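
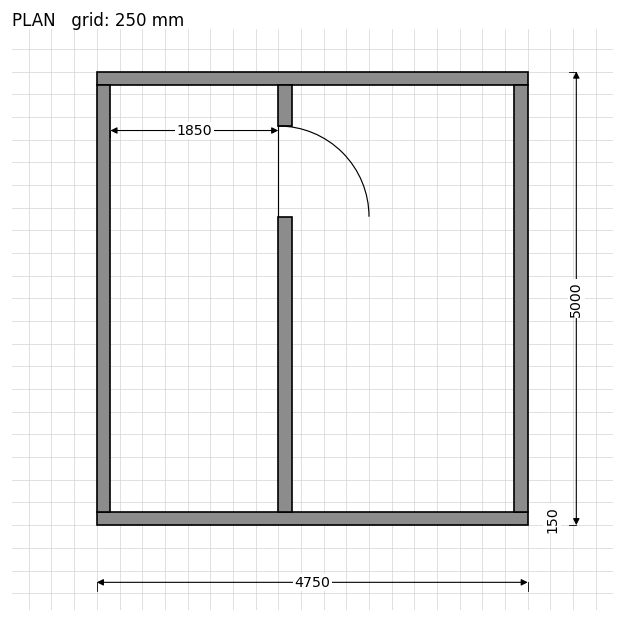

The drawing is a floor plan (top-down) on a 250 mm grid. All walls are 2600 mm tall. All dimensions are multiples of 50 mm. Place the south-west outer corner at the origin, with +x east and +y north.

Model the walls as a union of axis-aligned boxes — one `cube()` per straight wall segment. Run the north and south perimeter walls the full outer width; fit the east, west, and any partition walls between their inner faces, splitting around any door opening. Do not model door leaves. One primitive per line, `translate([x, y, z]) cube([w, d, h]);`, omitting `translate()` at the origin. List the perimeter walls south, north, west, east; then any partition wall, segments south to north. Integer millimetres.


cube([4750, 150, 2600]);
translate([0, 4850, 0]) cube([4750, 150, 2600]);
translate([0, 150, 0]) cube([150, 4700, 2600]);
translate([4600, 150, 0]) cube([150, 4700, 2600]);
translate([2000, 150, 0]) cube([150, 3250, 2600]);
translate([2000, 4400, 0]) cube([150, 450, 2600]);


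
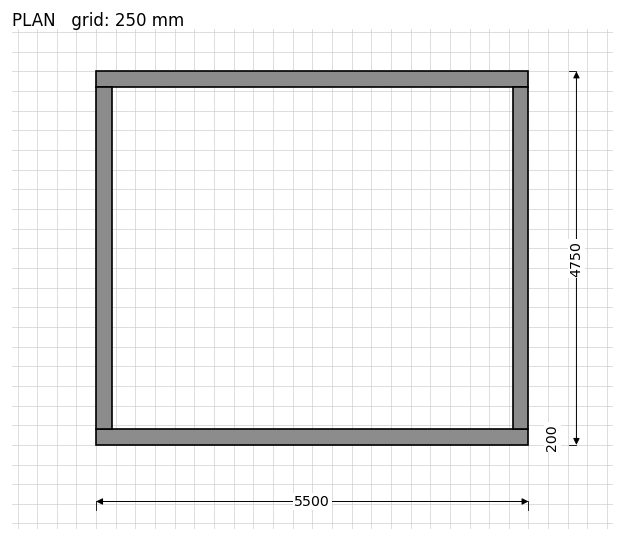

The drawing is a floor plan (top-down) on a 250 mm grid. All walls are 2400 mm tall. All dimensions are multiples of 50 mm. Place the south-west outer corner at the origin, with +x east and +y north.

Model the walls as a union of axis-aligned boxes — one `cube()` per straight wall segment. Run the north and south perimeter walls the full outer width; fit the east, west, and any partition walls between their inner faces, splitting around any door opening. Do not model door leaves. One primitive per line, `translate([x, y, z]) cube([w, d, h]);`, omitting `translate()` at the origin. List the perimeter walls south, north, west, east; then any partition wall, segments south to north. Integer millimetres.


cube([5500, 200, 2400]);
translate([0, 4550, 0]) cube([5500, 200, 2400]);
translate([0, 200, 0]) cube([200, 4350, 2400]);
translate([5300, 200, 0]) cube([200, 4350, 2400]);


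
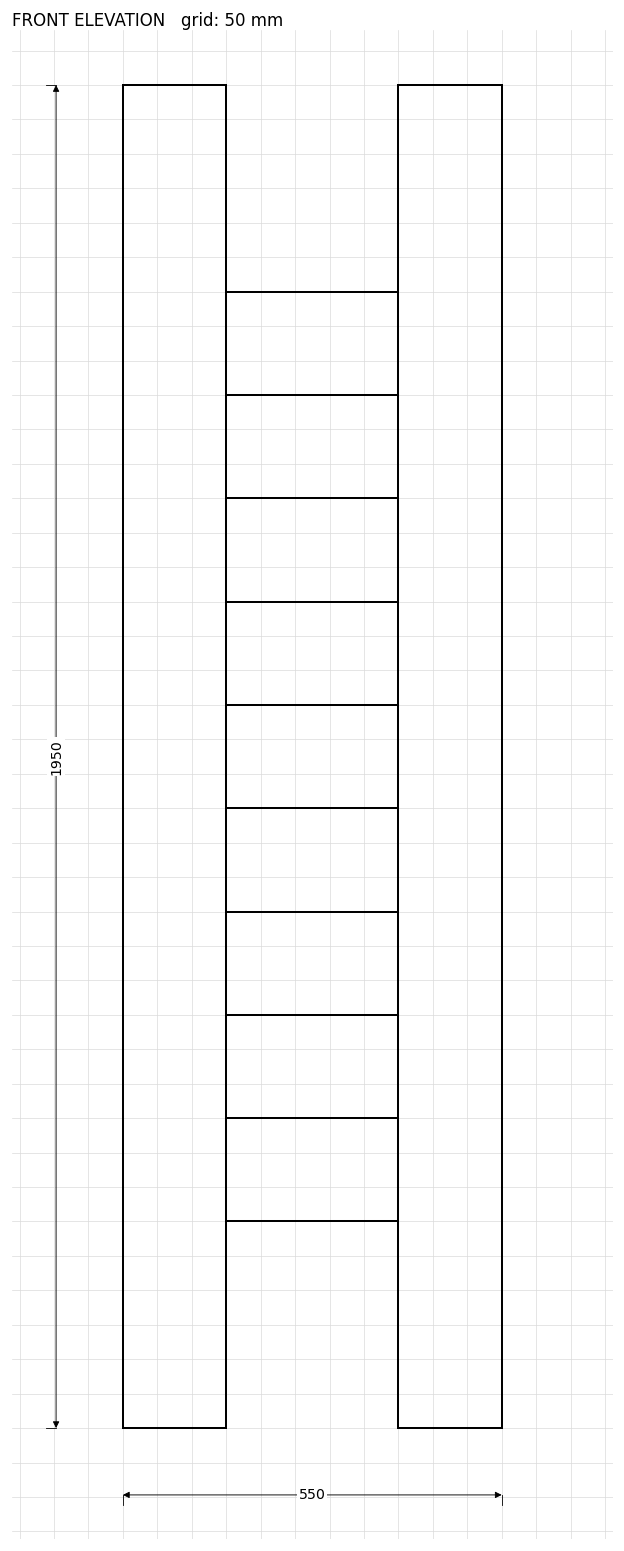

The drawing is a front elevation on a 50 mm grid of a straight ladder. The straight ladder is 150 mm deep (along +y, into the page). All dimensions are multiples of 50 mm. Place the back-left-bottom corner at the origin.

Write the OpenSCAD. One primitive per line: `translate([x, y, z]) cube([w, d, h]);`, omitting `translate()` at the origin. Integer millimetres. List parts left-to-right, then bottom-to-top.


cube([150, 150, 1950]);
translate([150, 0, 300]) cube([250, 150, 150]);
translate([150, 0, 600]) cube([250, 150, 150]);
translate([150, 0, 900]) cube([250, 150, 150]);
translate([150, 0, 1200]) cube([250, 150, 150]);
translate([150, 0, 1500]) cube([250, 150, 150]);
translate([400, 0, 0]) cube([150, 150, 1950]);


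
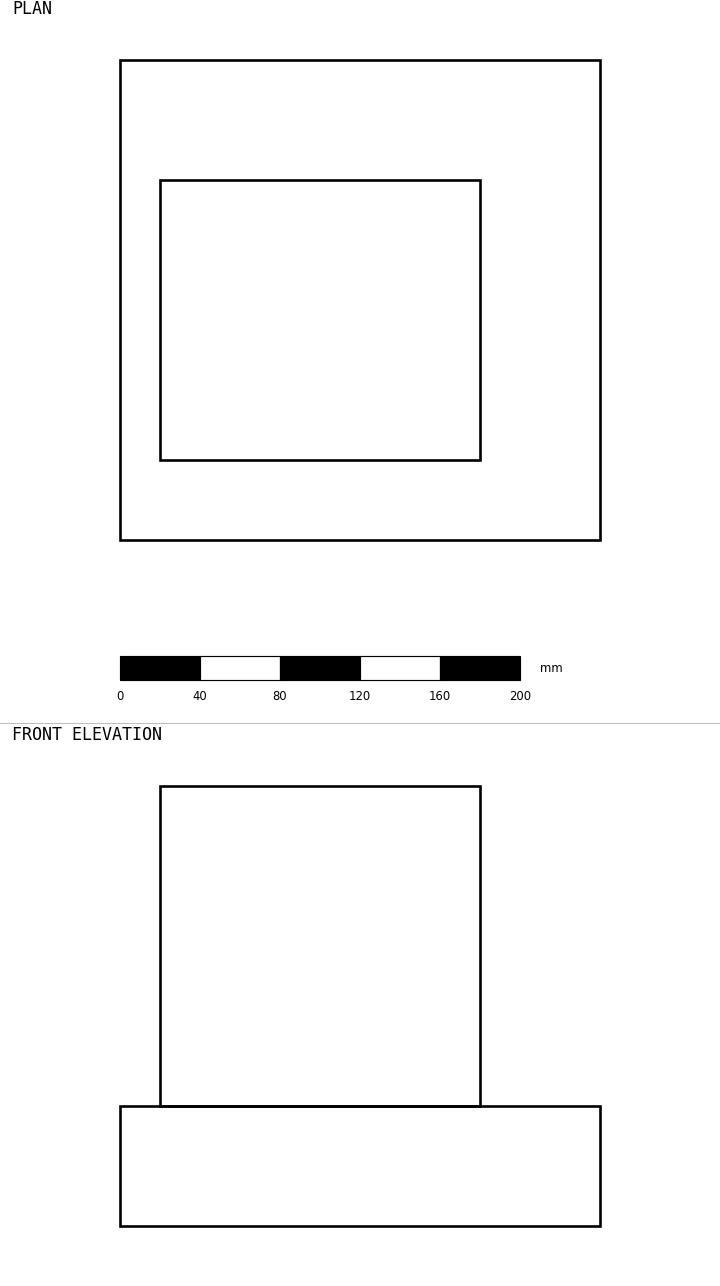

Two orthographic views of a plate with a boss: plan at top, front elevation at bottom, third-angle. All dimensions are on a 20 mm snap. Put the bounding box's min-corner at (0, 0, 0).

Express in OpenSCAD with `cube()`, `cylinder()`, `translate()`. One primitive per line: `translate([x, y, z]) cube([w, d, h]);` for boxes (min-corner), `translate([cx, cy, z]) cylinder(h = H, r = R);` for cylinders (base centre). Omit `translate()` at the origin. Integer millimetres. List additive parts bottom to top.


cube([240, 240, 60]);
translate([20, 40, 60]) cube([160, 140, 160]);


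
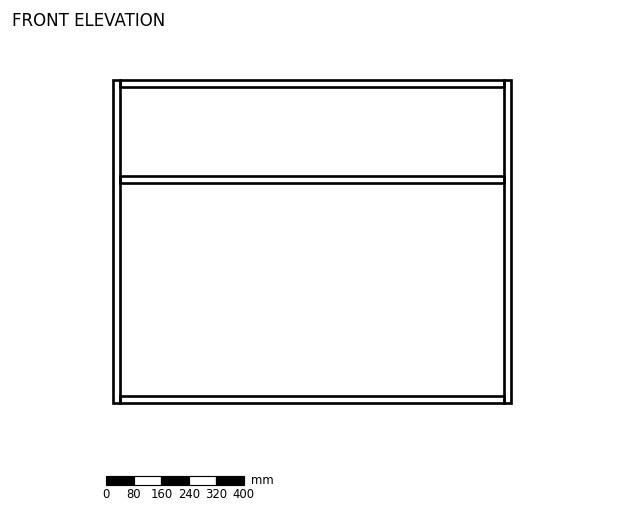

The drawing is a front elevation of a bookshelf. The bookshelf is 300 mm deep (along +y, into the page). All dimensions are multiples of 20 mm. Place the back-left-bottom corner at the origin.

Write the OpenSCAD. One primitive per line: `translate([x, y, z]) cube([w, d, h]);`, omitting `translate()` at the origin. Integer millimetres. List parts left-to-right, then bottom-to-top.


cube([20, 300, 940]);
translate([20, 0, 0]) cube([1120, 300, 20]);
translate([20, 0, 640]) cube([1120, 300, 20]);
translate([20, 0, 920]) cube([1120, 300, 20]);
translate([1140, 0, 0]) cube([20, 300, 940]);


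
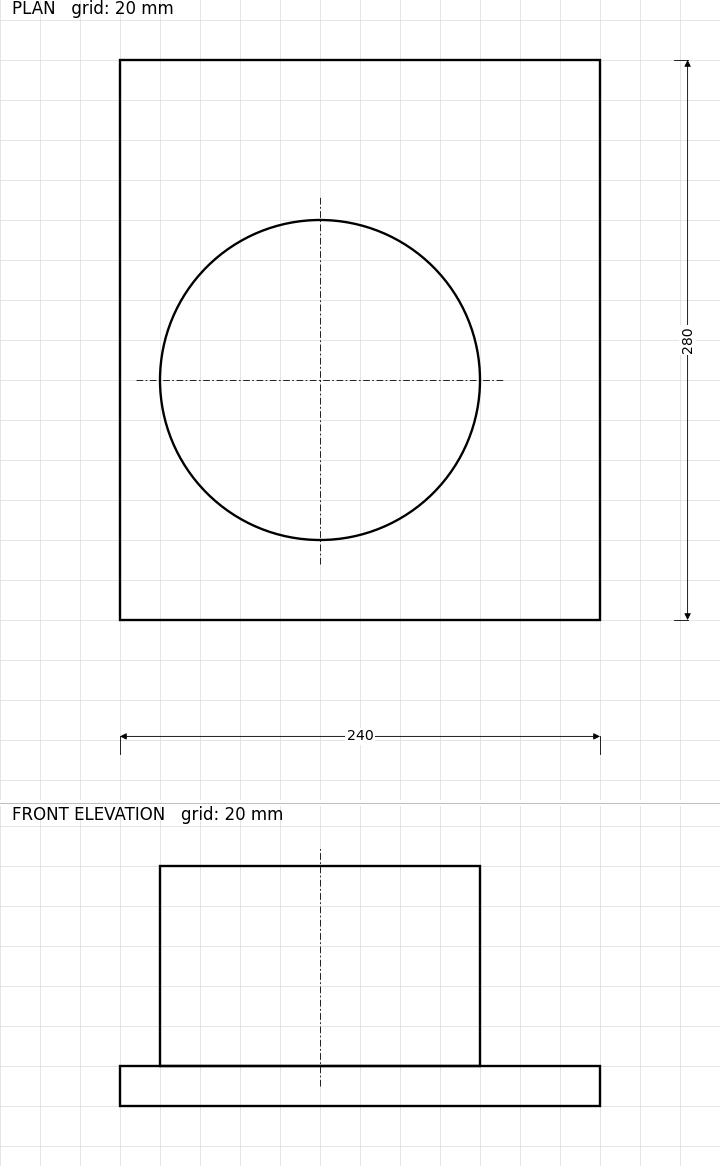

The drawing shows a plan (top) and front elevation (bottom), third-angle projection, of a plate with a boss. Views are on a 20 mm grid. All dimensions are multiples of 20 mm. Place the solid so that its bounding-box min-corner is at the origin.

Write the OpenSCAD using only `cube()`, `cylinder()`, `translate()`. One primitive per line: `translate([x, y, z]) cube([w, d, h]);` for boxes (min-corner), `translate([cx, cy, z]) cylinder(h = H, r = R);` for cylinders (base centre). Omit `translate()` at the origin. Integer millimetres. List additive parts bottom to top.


cube([240, 280, 20]);
translate([100, 120, 20]) cylinder(h = 100, r = 80);


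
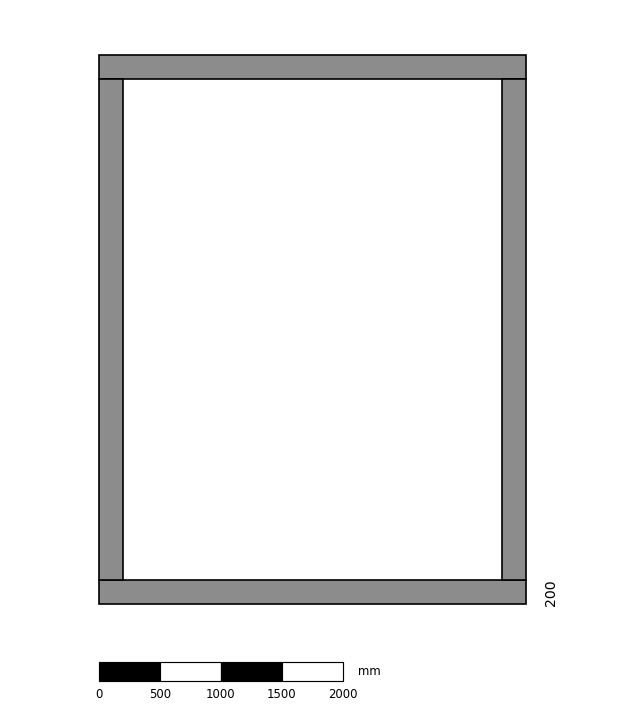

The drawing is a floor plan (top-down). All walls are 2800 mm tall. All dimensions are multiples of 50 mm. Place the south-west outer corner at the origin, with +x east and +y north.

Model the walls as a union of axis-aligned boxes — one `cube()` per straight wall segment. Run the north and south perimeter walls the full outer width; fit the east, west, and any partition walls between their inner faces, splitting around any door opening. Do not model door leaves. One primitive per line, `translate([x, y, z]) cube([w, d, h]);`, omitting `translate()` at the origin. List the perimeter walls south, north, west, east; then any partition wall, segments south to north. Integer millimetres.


cube([3500, 200, 2800]);
translate([0, 4300, 0]) cube([3500, 200, 2800]);
translate([0, 200, 0]) cube([200, 4100, 2800]);
translate([3300, 200, 0]) cube([200, 4100, 2800]);


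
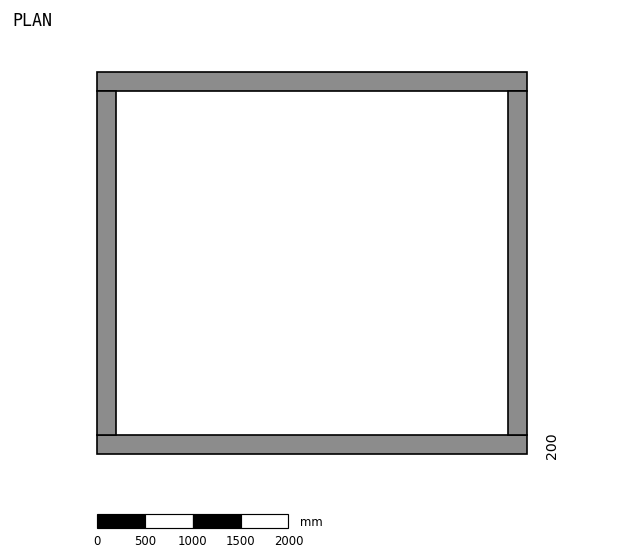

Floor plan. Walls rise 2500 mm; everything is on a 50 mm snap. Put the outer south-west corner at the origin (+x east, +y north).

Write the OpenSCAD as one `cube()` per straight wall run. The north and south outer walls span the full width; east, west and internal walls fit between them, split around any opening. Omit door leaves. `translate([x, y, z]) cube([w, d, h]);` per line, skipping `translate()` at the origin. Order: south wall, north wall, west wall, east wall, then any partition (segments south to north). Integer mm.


cube([4500, 200, 2500]);
translate([0, 3800, 0]) cube([4500, 200, 2500]);
translate([0, 200, 0]) cube([200, 3600, 2500]);
translate([4300, 200, 0]) cube([200, 3600, 2500]);


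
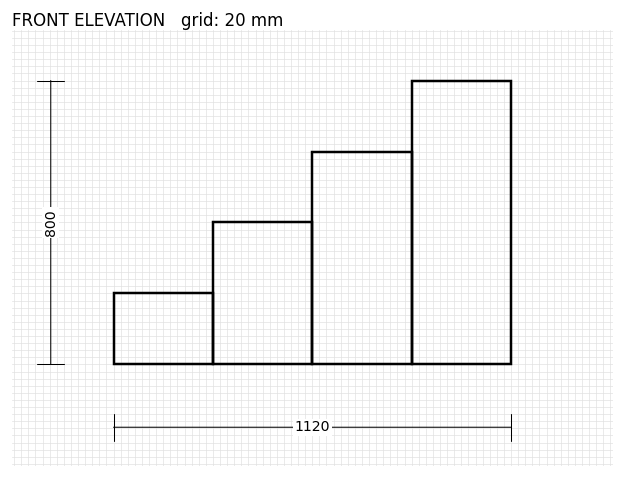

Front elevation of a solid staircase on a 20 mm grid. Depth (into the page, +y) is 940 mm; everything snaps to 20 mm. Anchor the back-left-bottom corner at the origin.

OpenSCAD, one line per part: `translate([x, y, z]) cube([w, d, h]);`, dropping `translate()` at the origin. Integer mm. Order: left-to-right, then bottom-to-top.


cube([280, 940, 200]);
translate([280, 0, 0]) cube([280, 940, 400]);
translate([560, 0, 0]) cube([280, 940, 600]);
translate([840, 0, 0]) cube([280, 940, 800]);


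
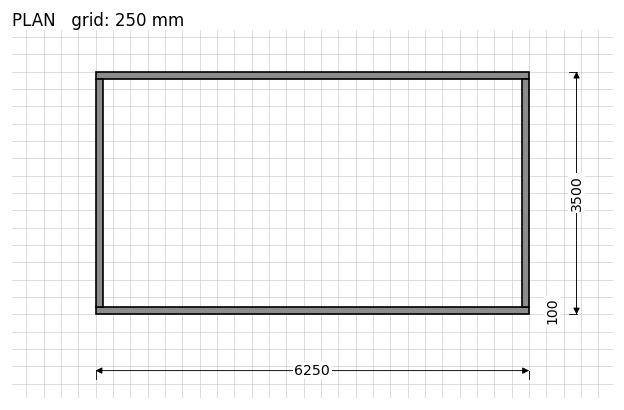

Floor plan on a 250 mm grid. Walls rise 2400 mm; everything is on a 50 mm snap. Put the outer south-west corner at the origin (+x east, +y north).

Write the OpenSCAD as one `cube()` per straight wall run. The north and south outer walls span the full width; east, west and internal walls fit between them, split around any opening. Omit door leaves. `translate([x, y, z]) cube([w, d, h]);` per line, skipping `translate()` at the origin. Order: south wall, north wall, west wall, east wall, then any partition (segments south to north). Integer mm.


cube([6250, 100, 2400]);
translate([0, 3400, 0]) cube([6250, 100, 2400]);
translate([0, 100, 0]) cube([100, 3300, 2400]);
translate([6150, 100, 0]) cube([100, 3300, 2400]);


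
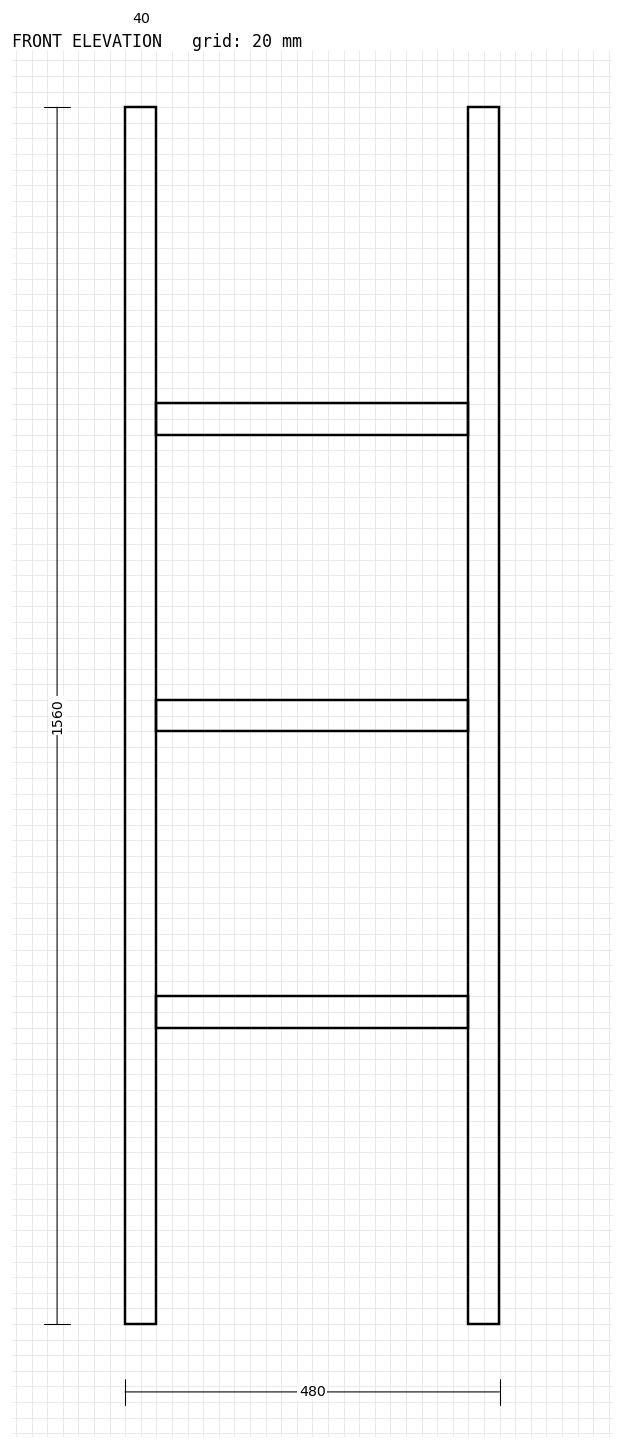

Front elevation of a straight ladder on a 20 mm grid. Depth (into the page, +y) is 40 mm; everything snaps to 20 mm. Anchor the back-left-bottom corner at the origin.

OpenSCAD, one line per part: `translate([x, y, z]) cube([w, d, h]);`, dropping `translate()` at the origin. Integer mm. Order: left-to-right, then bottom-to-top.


cube([40, 40, 1560]);
translate([40, 0, 380]) cube([400, 40, 40]);
translate([40, 0, 760]) cube([400, 40, 40]);
translate([40, 0, 1140]) cube([400, 40, 40]);
translate([440, 0, 0]) cube([40, 40, 1560]);


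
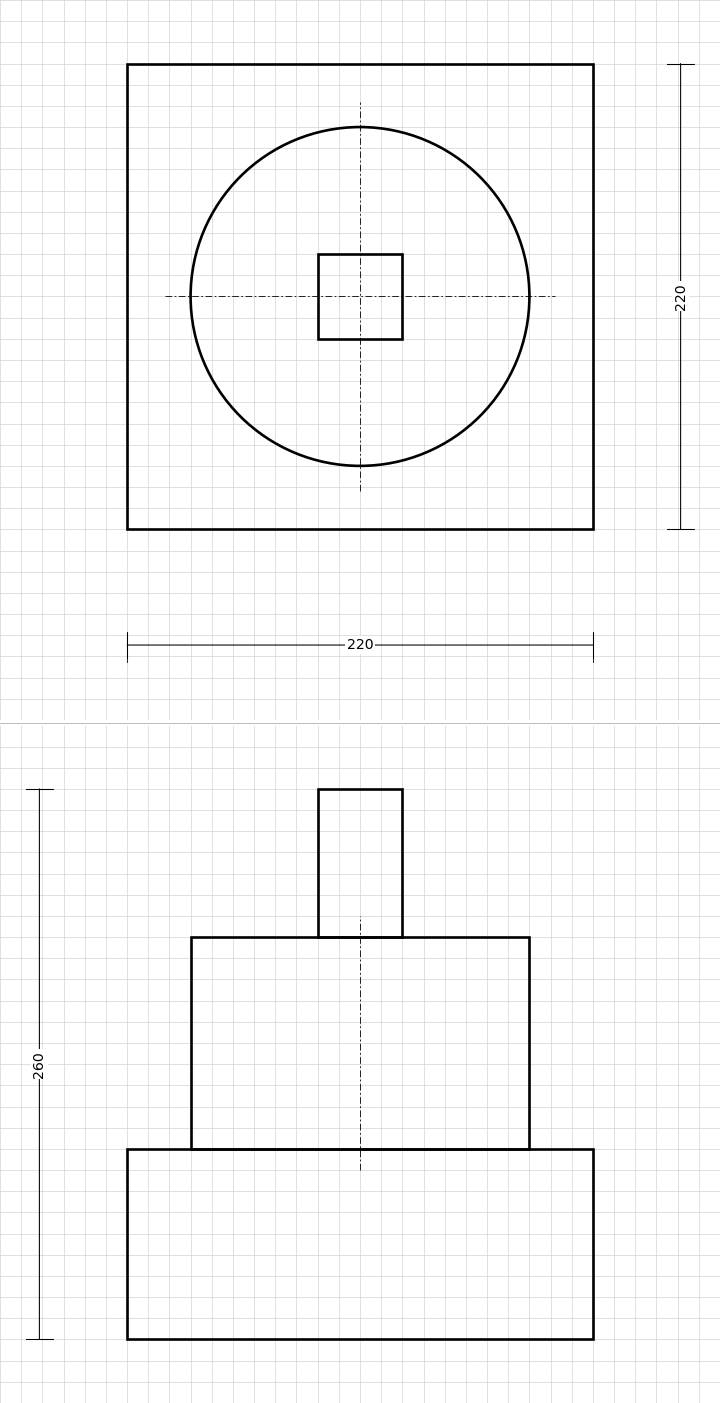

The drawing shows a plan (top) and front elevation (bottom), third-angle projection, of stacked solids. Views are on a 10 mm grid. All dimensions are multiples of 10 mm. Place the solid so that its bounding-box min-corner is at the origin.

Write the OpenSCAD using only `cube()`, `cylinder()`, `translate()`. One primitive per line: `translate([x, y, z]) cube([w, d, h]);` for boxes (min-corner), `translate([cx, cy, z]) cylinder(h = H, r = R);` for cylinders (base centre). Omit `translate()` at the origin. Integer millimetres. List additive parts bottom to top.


cube([220, 220, 90]);
translate([110, 110, 90]) cylinder(h = 100, r = 80);
translate([90, 90, 190]) cube([40, 40, 70]);


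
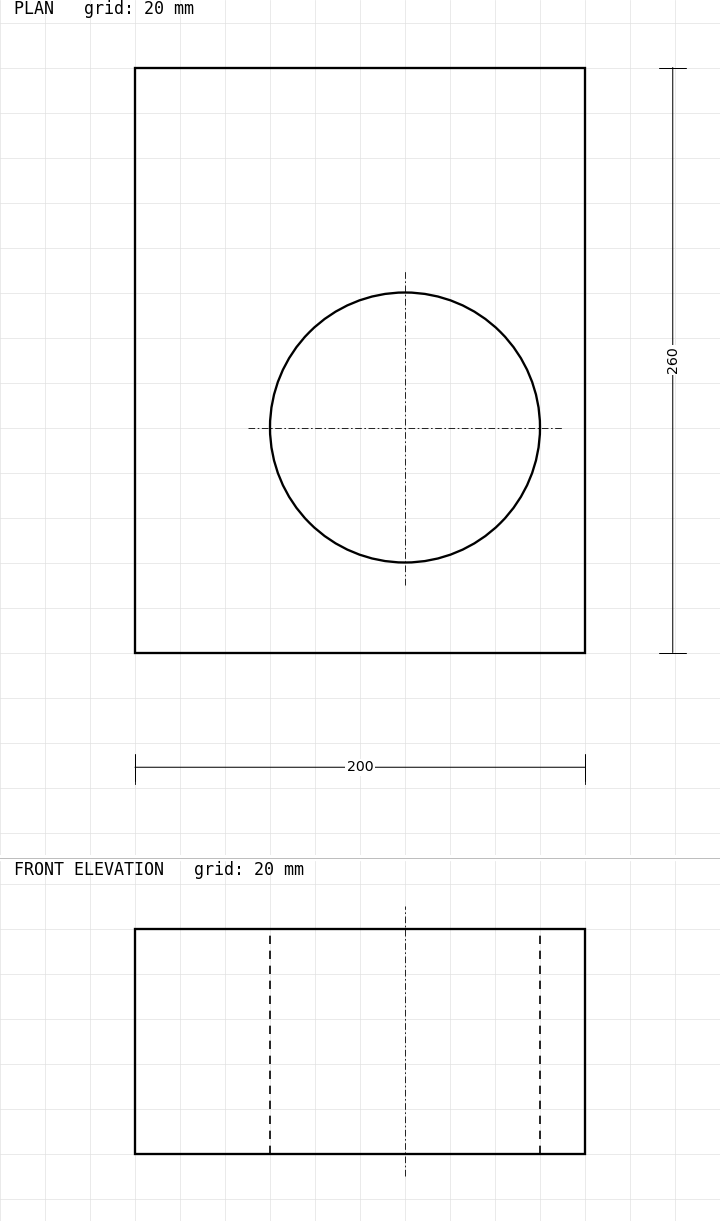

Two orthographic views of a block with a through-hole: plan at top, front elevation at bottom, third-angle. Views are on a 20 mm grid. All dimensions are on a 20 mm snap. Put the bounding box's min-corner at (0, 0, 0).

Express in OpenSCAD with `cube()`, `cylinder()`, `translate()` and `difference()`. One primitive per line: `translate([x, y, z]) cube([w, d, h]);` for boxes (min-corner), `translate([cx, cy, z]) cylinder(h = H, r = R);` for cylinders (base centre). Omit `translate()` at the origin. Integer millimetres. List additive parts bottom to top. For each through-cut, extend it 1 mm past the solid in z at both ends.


difference() {
  cube([200, 260, 100]);
  translate([120, 100, -1]) cylinder(h = 102, r = 60);
}


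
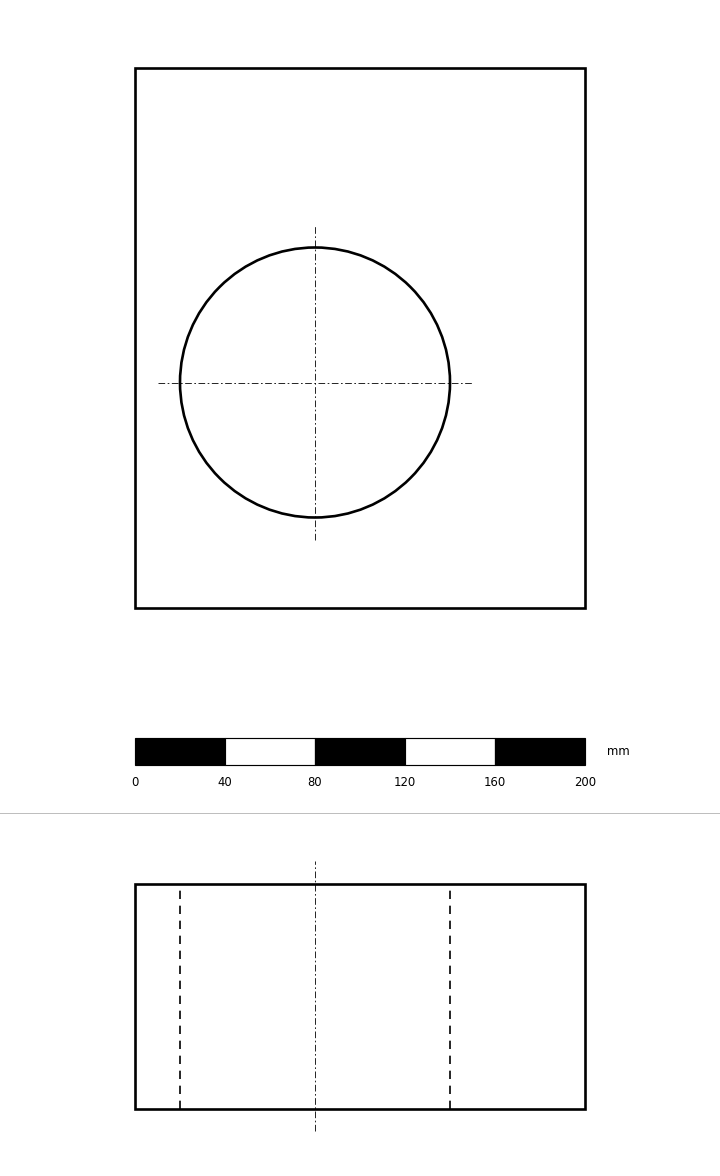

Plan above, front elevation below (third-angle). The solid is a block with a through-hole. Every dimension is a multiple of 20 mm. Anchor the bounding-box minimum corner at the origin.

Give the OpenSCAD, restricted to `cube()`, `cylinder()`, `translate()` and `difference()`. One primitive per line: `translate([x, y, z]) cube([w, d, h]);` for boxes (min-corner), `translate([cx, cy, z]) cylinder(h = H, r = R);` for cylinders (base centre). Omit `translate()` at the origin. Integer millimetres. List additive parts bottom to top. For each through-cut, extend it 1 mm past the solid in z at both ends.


difference() {
  cube([200, 240, 100]);
  translate([80, 100, -1]) cylinder(h = 102, r = 60);
}


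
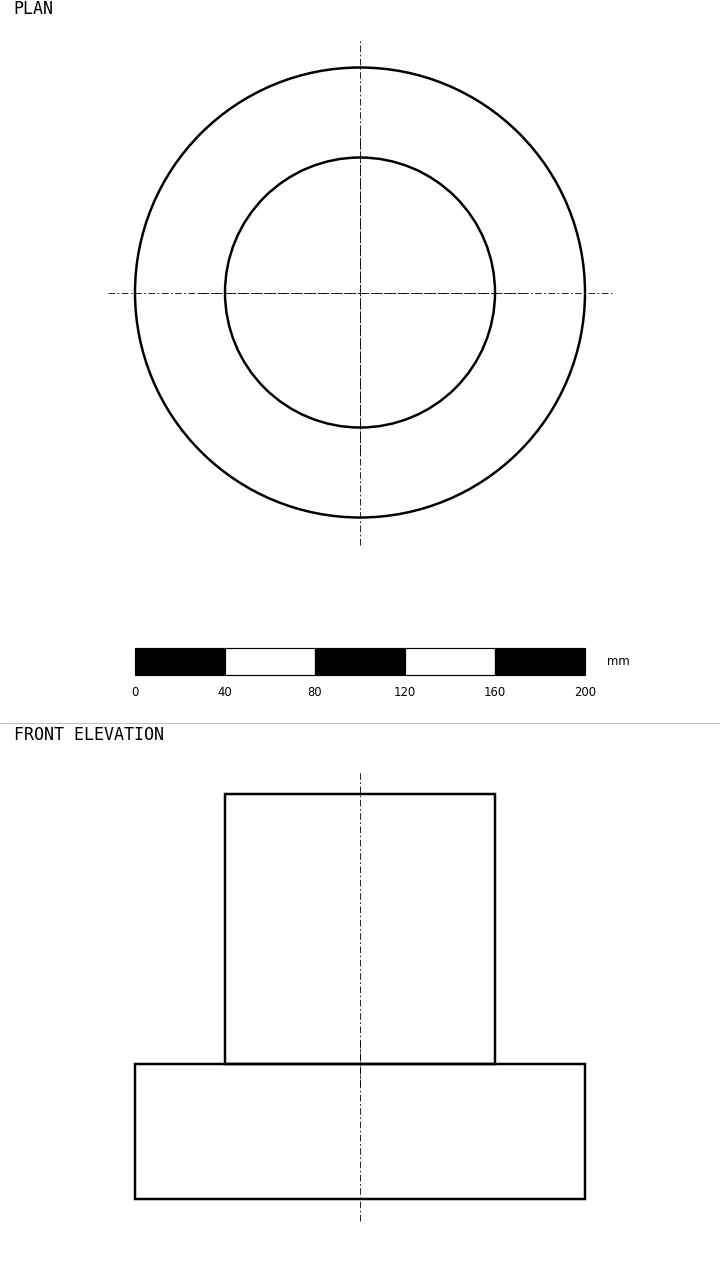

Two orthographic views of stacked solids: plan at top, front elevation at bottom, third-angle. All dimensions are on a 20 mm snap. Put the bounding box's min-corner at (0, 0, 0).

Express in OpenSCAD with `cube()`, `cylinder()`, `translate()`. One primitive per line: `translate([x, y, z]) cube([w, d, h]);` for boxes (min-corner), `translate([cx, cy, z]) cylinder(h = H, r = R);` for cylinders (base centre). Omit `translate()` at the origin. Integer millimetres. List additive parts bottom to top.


translate([100, 100, 0]) cylinder(h = 60, r = 100);
translate([100, 100, 60]) cylinder(h = 120, r = 60);


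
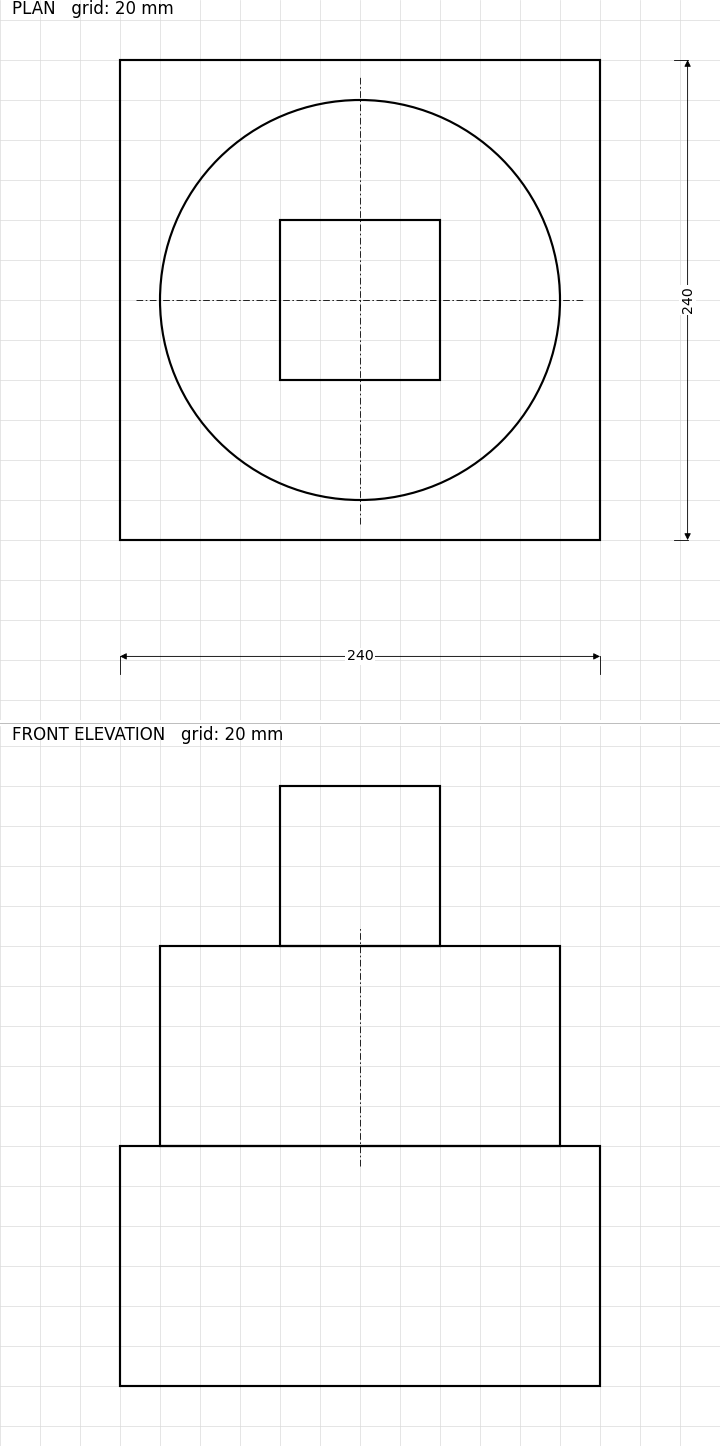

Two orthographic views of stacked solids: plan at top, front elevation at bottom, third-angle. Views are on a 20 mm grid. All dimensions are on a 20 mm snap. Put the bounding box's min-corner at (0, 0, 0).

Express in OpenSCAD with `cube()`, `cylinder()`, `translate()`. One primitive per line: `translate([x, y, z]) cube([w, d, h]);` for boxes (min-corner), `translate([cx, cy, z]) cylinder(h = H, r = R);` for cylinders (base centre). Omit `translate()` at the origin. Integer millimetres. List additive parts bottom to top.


cube([240, 240, 120]);
translate([120, 120, 120]) cylinder(h = 100, r = 100);
translate([80, 80, 220]) cube([80, 80, 80]);


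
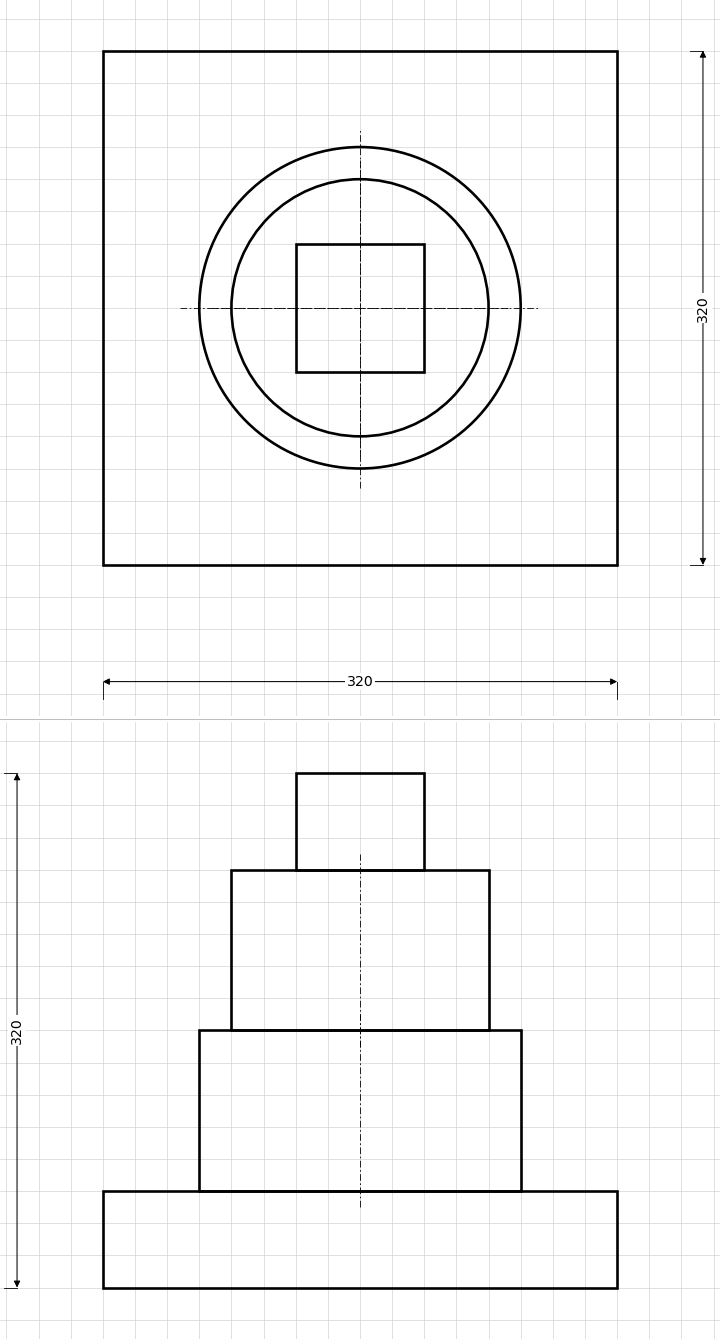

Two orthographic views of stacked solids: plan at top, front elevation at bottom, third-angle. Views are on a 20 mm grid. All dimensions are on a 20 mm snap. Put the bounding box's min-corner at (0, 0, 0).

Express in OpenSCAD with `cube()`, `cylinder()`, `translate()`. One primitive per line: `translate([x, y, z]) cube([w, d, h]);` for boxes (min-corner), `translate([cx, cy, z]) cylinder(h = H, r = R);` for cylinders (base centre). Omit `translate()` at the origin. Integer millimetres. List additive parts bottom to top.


cube([320, 320, 60]);
translate([160, 160, 60]) cylinder(h = 100, r = 100);
translate([160, 160, 160]) cylinder(h = 100, r = 80);
translate([120, 120, 260]) cube([80, 80, 60]);


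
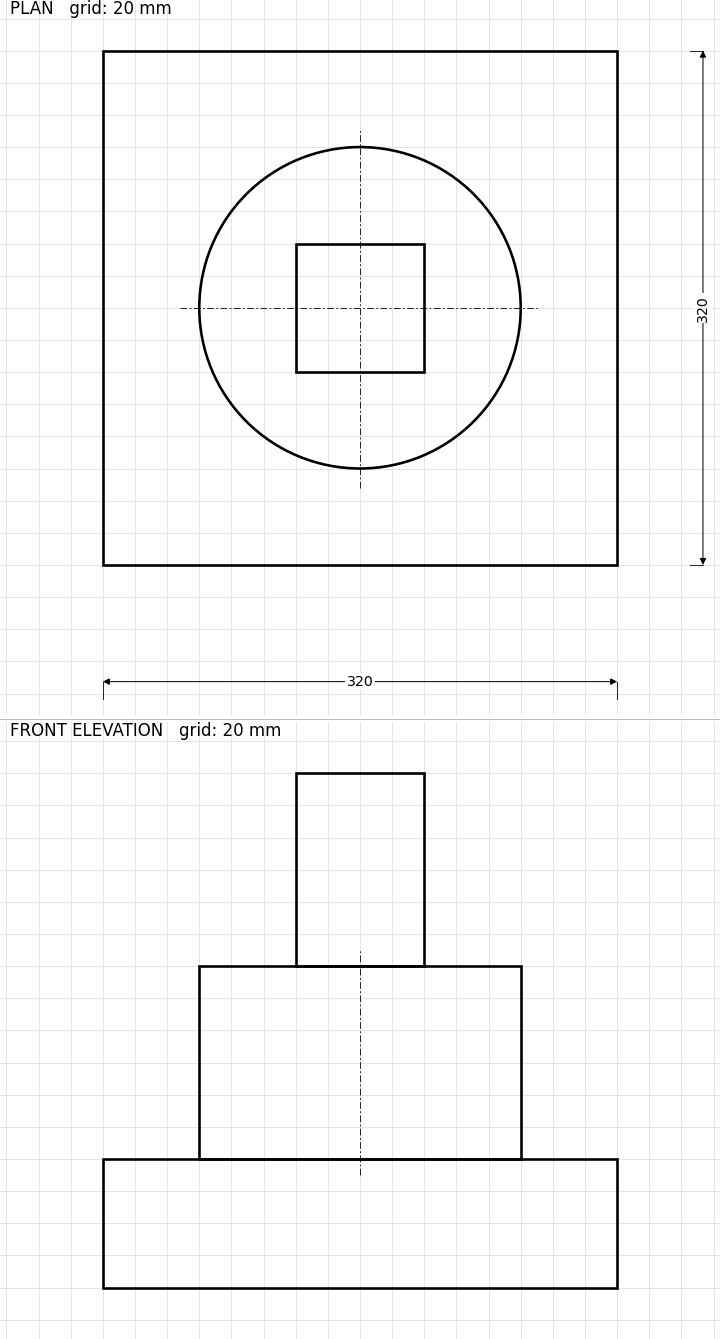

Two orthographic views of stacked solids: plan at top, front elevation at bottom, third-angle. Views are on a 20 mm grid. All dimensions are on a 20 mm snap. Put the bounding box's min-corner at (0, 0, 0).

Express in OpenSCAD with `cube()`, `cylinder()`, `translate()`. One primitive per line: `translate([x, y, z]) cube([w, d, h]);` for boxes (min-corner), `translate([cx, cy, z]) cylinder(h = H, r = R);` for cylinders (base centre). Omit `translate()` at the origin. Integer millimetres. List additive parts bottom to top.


cube([320, 320, 80]);
translate([160, 160, 80]) cylinder(h = 120, r = 100);
translate([120, 120, 200]) cube([80, 80, 120]);


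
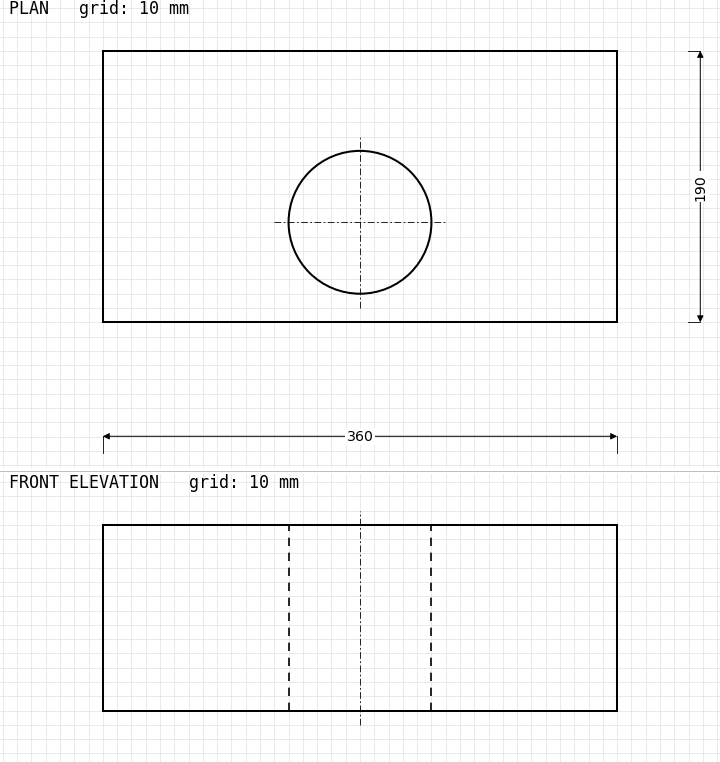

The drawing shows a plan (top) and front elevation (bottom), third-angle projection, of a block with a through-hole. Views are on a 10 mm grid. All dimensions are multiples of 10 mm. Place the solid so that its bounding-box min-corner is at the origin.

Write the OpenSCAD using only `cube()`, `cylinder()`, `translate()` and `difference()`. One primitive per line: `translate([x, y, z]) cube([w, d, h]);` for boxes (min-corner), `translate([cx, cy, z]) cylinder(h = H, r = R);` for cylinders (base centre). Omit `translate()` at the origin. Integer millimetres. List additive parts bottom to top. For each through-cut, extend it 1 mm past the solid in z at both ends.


difference() {
  cube([360, 190, 130]);
  translate([180, 70, -1]) cylinder(h = 132, r = 50);
}


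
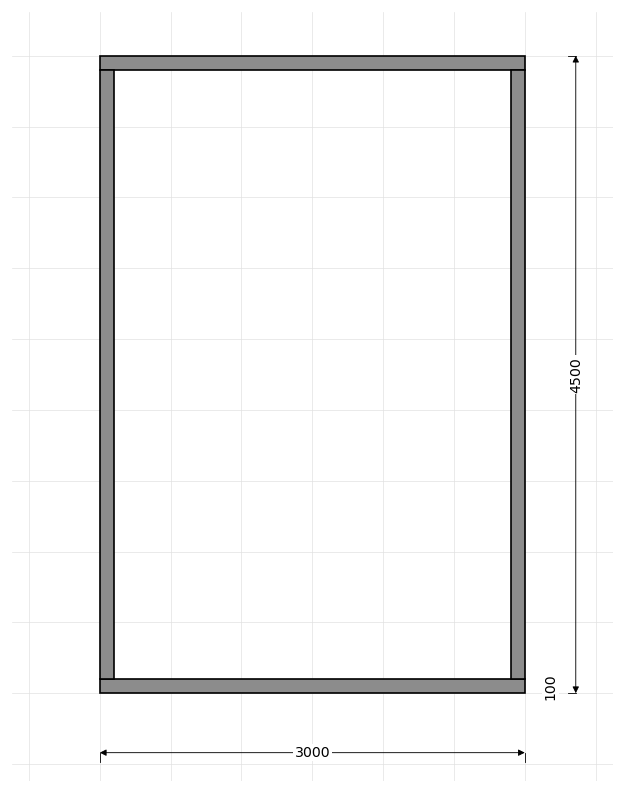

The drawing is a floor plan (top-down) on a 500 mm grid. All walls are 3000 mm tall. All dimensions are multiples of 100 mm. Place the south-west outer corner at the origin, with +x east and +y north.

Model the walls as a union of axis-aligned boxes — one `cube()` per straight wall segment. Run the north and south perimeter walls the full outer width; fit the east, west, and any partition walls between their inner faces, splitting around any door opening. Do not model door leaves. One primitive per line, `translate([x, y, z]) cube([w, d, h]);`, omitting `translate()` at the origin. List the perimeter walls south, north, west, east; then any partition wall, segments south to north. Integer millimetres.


cube([3000, 100, 3000]);
translate([0, 4400, 0]) cube([3000, 100, 3000]);
translate([0, 100, 0]) cube([100, 4300, 3000]);
translate([2900, 100, 0]) cube([100, 4300, 3000]);


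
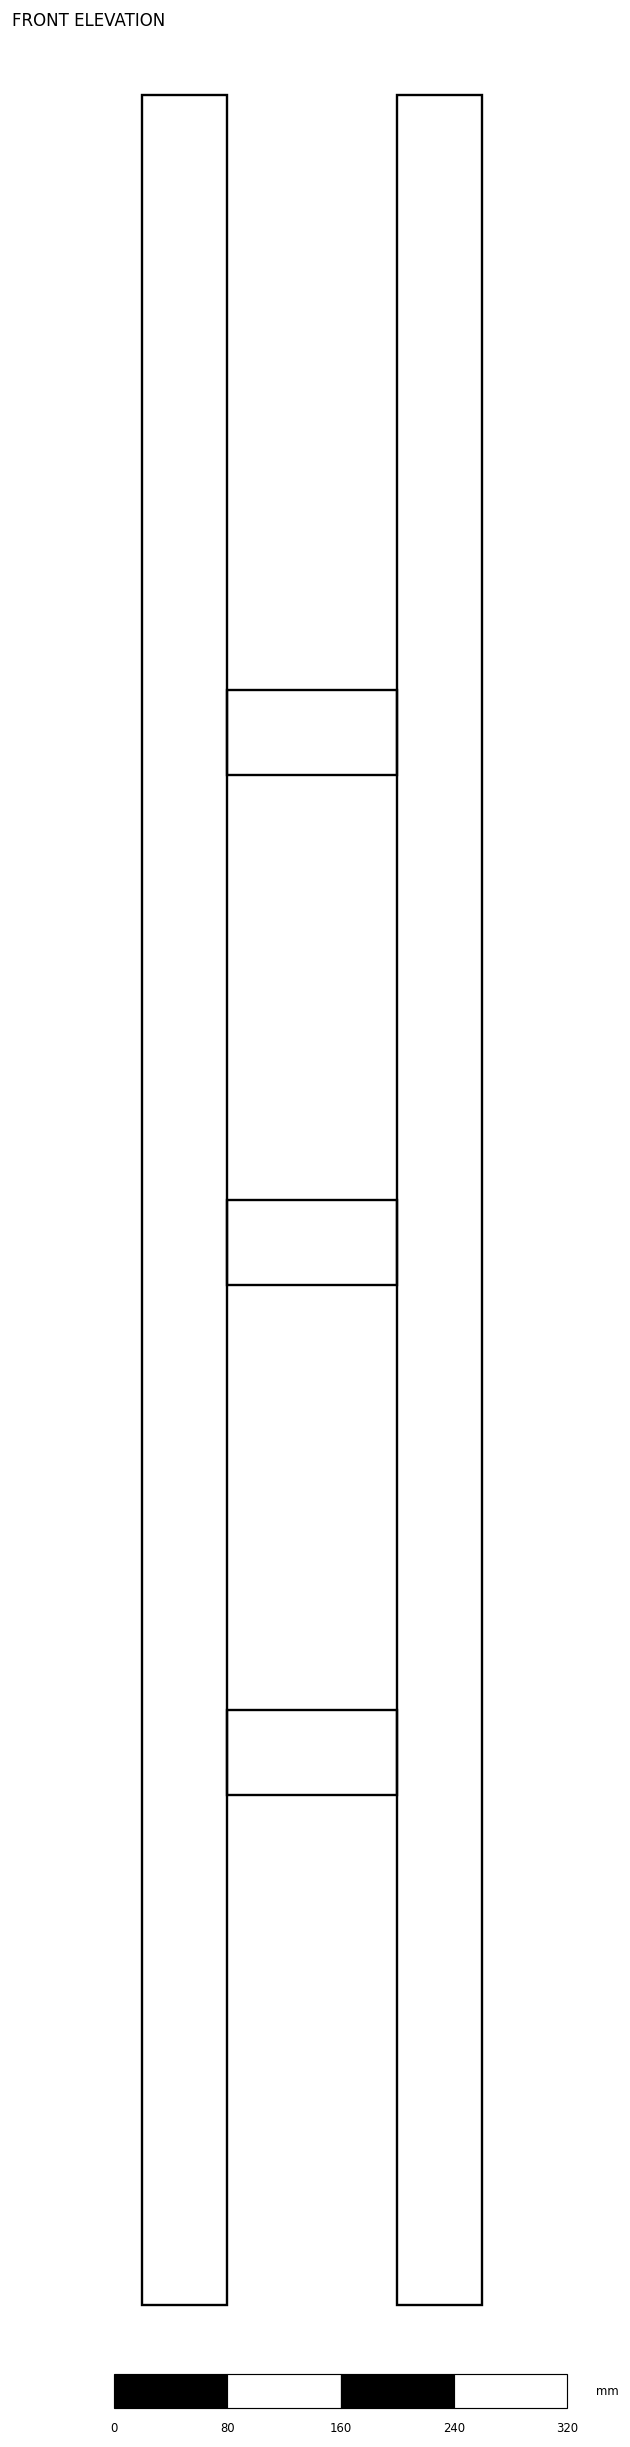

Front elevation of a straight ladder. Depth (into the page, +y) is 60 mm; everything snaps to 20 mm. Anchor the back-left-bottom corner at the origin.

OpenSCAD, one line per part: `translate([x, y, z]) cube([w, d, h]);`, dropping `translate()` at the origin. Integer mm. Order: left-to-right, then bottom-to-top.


cube([60, 60, 1560]);
translate([60, 0, 360]) cube([120, 60, 60]);
translate([60, 0, 720]) cube([120, 60, 60]);
translate([60, 0, 1080]) cube([120, 60, 60]);
translate([180, 0, 0]) cube([60, 60, 1560]);


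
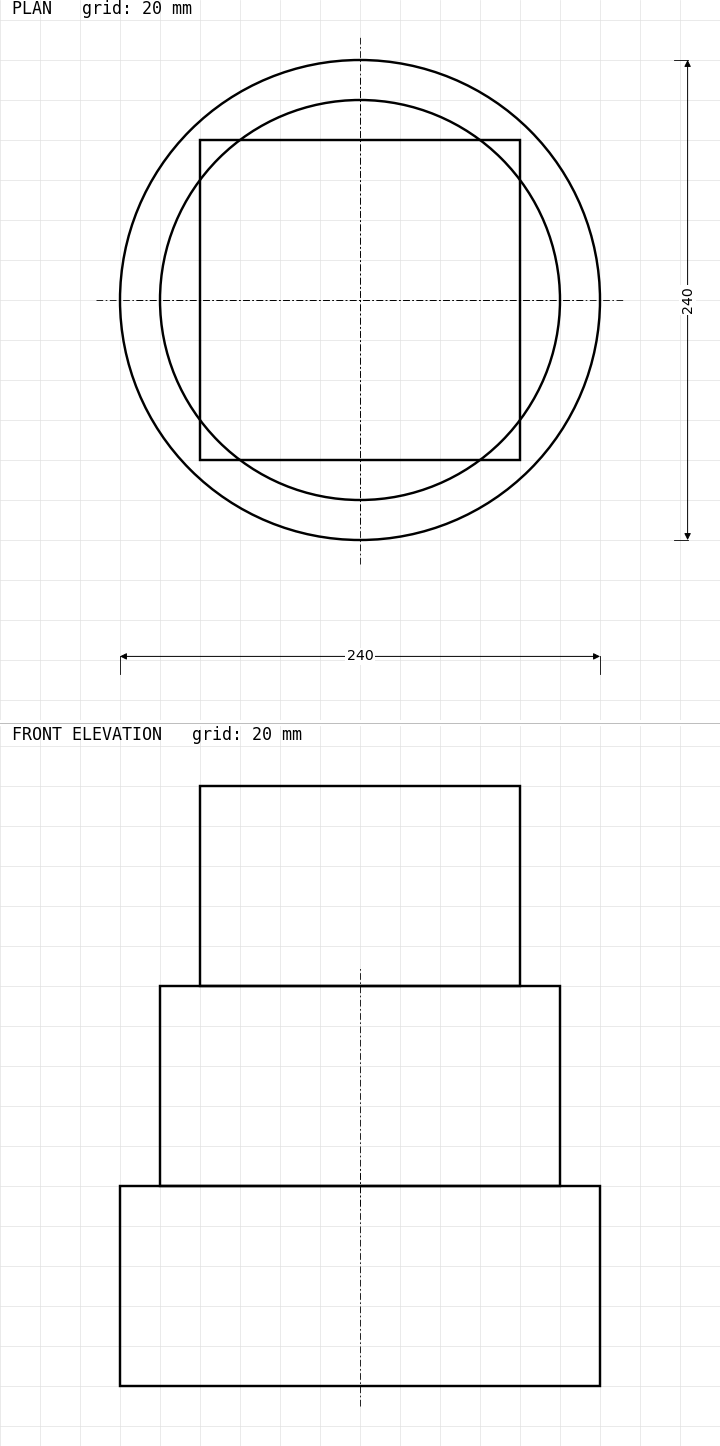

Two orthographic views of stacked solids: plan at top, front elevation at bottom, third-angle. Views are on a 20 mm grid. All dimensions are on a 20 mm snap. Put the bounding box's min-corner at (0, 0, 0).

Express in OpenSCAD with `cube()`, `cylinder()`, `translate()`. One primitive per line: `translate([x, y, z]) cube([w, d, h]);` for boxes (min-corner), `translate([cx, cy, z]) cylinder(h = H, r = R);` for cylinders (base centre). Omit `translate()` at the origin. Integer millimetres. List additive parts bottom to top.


translate([120, 120, 0]) cylinder(h = 100, r = 120);
translate([120, 120, 100]) cylinder(h = 100, r = 100);
translate([40, 40, 200]) cube([160, 160, 100]);


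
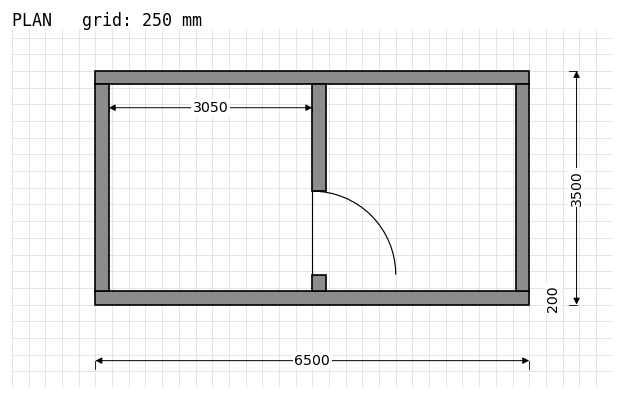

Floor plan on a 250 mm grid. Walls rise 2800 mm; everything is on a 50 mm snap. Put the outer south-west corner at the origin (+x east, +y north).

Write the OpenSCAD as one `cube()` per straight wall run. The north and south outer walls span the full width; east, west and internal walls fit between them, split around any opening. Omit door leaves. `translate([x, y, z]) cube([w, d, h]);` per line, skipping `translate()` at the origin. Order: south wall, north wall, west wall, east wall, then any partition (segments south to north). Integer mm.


cube([6500, 200, 2800]);
translate([0, 3300, 0]) cube([6500, 200, 2800]);
translate([0, 200, 0]) cube([200, 3100, 2800]);
translate([6300, 200, 0]) cube([200, 3100, 2800]);
translate([3250, 200, 0]) cube([200, 250, 2800]);
translate([3250, 1700, 0]) cube([200, 1600, 2800]);


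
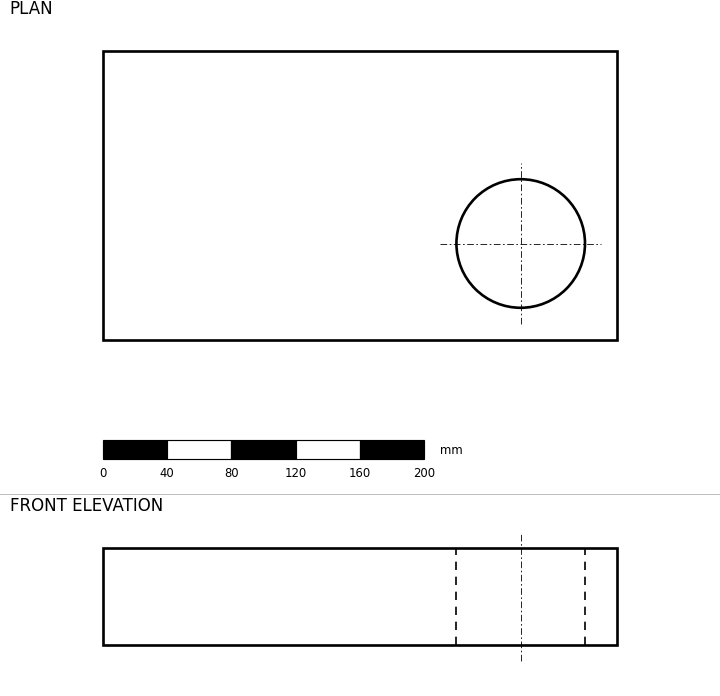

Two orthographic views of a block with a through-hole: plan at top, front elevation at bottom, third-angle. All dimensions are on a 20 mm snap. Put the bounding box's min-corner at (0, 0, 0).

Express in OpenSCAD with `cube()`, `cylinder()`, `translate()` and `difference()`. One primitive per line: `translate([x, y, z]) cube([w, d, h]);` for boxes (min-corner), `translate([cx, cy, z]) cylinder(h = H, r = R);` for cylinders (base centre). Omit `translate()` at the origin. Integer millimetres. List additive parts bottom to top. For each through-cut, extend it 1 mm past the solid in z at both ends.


difference() {
  cube([320, 180, 60]);
  translate([260, 60, -1]) cylinder(h = 62, r = 40);
}


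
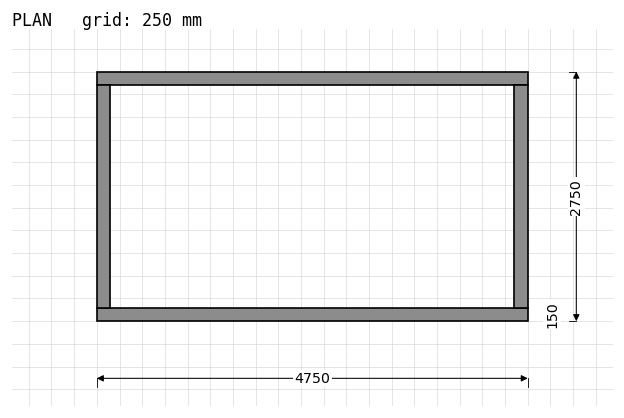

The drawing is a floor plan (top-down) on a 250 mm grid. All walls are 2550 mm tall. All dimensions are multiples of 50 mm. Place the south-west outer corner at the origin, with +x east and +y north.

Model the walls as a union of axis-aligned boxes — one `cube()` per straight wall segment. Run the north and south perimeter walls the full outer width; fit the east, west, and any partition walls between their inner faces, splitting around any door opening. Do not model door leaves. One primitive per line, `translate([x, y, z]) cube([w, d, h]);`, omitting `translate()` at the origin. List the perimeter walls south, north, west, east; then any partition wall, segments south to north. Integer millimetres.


cube([4750, 150, 2550]);
translate([0, 2600, 0]) cube([4750, 150, 2550]);
translate([0, 150, 0]) cube([150, 2450, 2550]);
translate([4600, 150, 0]) cube([150, 2450, 2550]);


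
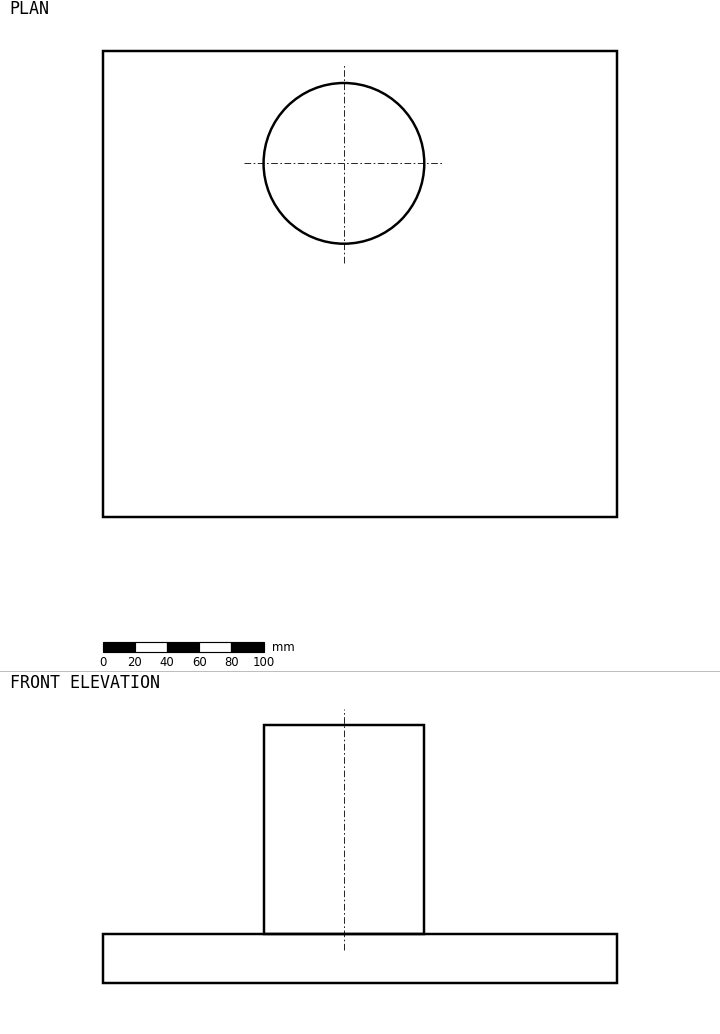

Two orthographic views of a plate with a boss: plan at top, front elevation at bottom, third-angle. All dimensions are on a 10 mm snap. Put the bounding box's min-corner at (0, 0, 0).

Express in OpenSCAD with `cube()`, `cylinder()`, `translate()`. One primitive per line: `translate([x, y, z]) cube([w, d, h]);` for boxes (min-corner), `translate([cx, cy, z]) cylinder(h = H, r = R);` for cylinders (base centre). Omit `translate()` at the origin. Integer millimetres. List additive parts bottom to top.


cube([320, 290, 30]);
translate([150, 220, 30]) cylinder(h = 130, r = 50);


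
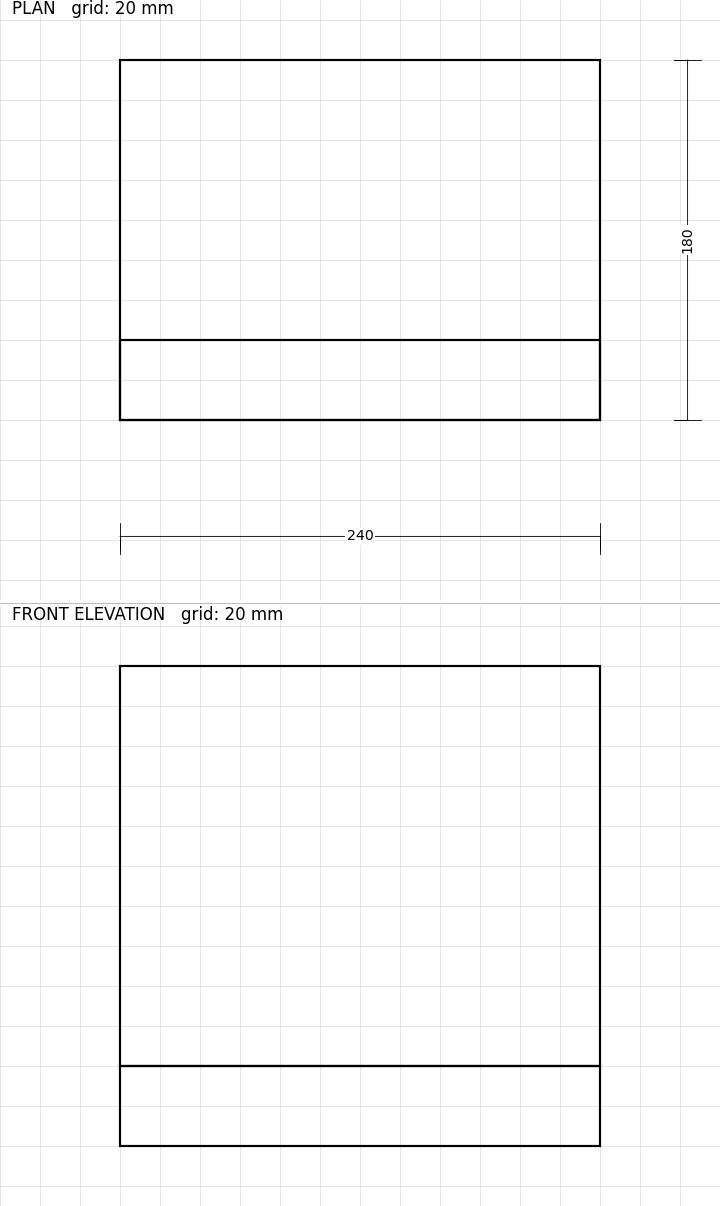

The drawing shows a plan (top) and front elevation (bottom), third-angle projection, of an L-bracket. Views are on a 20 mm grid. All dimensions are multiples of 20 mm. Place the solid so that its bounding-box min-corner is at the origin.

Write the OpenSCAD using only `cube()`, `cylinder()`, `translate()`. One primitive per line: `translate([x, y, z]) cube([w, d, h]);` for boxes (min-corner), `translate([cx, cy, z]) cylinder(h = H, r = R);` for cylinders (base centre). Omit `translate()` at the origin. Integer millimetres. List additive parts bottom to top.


cube([240, 180, 40]);
translate([0, 0, 40]) cube([240, 40, 200]);


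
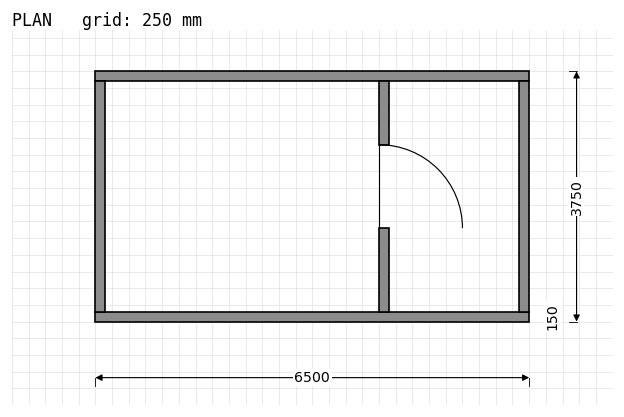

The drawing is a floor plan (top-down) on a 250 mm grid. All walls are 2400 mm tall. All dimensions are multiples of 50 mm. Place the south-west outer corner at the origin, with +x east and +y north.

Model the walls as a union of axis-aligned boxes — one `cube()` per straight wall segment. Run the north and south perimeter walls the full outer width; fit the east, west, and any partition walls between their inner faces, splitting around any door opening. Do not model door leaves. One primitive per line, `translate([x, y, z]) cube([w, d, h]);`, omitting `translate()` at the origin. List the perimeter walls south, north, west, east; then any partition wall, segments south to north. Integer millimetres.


cube([6500, 150, 2400]);
translate([0, 3600, 0]) cube([6500, 150, 2400]);
translate([0, 150, 0]) cube([150, 3450, 2400]);
translate([6350, 150, 0]) cube([150, 3450, 2400]);
translate([4250, 150, 0]) cube([150, 1250, 2400]);
translate([4250, 2650, 0]) cube([150, 950, 2400]);


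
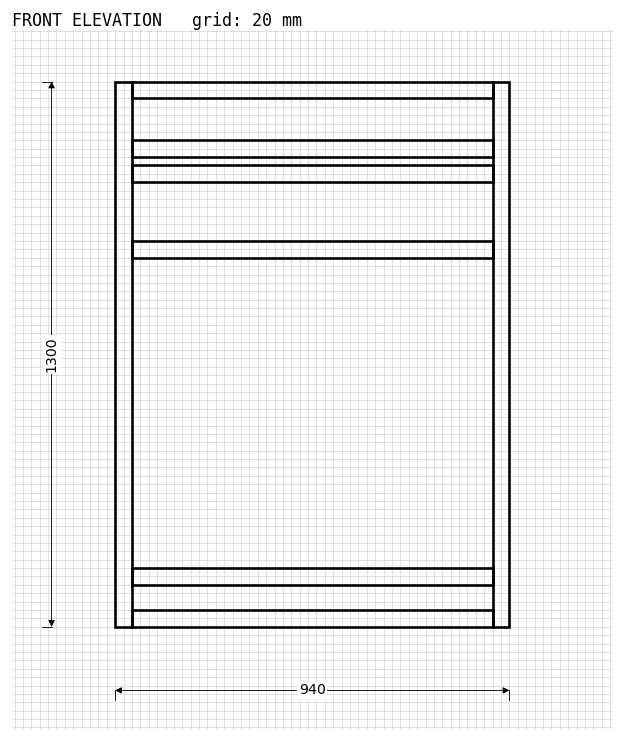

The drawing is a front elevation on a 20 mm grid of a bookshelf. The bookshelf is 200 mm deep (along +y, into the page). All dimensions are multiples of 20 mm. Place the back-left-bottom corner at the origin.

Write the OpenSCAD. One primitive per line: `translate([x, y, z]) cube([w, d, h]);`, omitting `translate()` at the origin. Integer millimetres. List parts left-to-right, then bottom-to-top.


cube([40, 200, 1300]);
translate([40, 0, 0]) cube([860, 200, 40]);
translate([40, 0, 100]) cube([860, 200, 40]);
translate([40, 0, 880]) cube([860, 200, 40]);
translate([40, 0, 1060]) cube([860, 200, 40]);
translate([40, 0, 1120]) cube([860, 200, 40]);
translate([40, 0, 1260]) cube([860, 200, 40]);
translate([900, 0, 0]) cube([40, 200, 1300]);


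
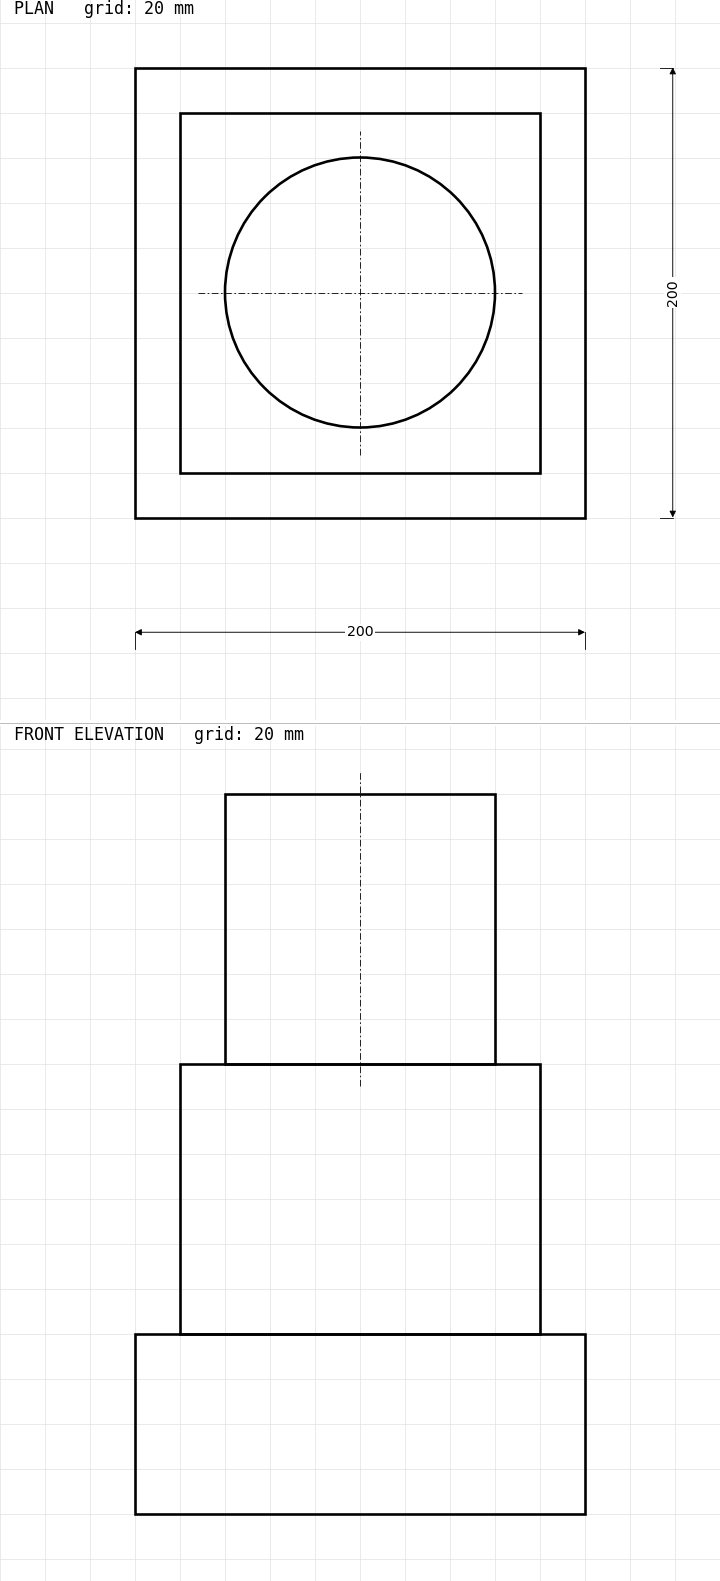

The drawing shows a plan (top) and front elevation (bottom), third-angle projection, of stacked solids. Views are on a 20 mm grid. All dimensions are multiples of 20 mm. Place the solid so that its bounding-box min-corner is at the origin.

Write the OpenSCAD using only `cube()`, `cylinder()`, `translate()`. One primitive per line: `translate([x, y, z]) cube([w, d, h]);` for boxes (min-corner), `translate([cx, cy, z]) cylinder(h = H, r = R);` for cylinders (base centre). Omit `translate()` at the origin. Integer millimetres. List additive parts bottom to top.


cube([200, 200, 80]);
translate([20, 20, 80]) cube([160, 160, 120]);
translate([100, 100, 200]) cylinder(h = 120, r = 60);


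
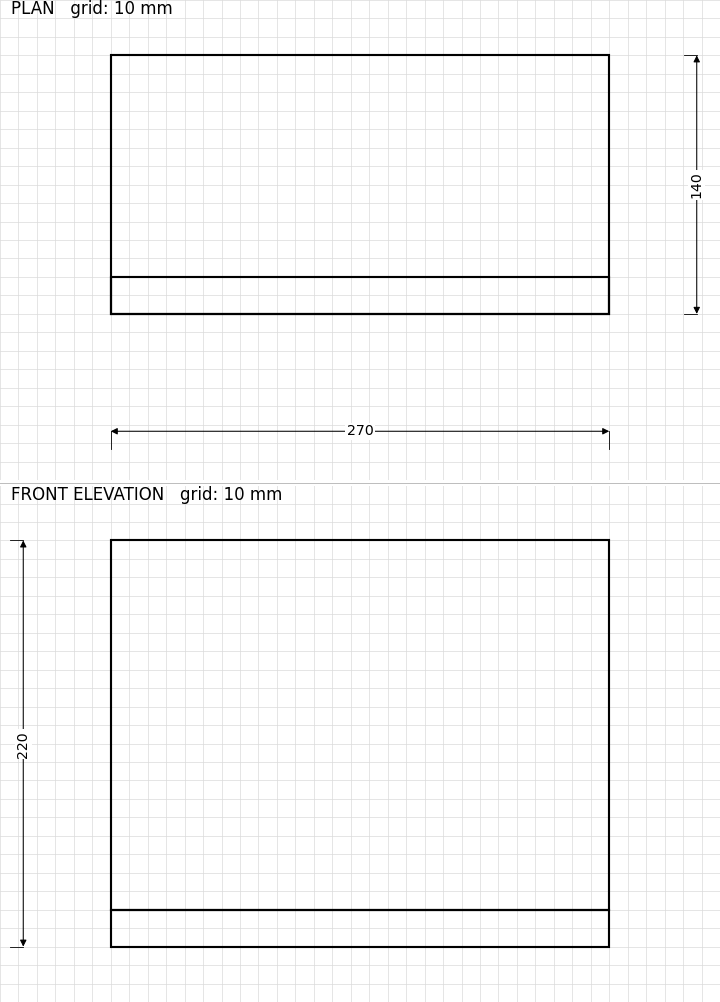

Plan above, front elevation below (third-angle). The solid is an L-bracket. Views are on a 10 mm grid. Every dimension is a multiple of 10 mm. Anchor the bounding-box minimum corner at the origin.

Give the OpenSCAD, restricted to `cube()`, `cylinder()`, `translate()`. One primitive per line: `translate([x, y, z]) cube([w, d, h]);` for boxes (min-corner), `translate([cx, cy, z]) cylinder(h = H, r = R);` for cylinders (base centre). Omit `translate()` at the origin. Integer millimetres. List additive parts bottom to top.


cube([270, 140, 20]);
translate([0, 0, 20]) cube([270, 20, 200]);


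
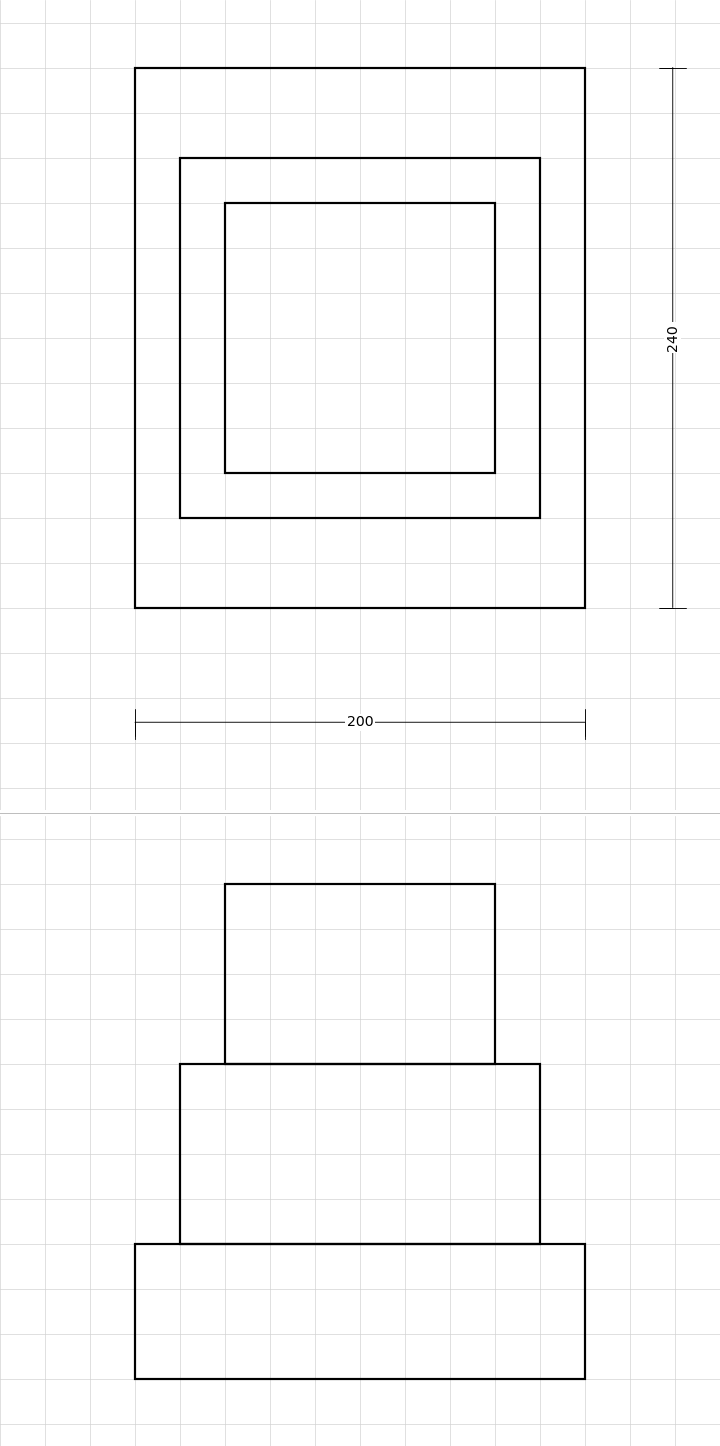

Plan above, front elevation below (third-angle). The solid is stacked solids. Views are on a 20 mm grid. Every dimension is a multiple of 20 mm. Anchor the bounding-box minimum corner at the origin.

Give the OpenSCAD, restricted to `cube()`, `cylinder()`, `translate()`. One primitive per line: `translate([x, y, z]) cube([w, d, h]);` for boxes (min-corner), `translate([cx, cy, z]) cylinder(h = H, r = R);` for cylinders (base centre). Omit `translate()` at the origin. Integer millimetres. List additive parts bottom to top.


cube([200, 240, 60]);
translate([20, 40, 60]) cube([160, 160, 80]);
translate([40, 60, 140]) cube([120, 120, 80]);


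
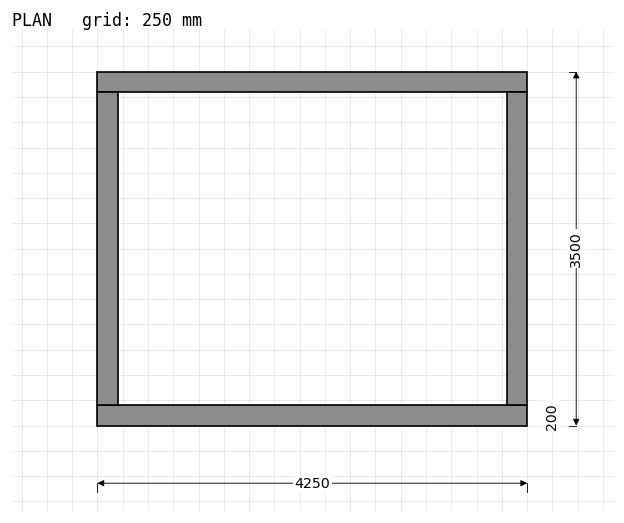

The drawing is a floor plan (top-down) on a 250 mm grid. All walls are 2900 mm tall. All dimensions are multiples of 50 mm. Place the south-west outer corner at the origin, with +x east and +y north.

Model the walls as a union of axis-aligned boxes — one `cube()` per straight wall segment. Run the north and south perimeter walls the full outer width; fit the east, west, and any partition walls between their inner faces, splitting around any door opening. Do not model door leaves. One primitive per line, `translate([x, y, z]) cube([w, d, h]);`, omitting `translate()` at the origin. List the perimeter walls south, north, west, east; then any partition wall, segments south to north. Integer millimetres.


cube([4250, 200, 2900]);
translate([0, 3300, 0]) cube([4250, 200, 2900]);
translate([0, 200, 0]) cube([200, 3100, 2900]);
translate([4050, 200, 0]) cube([200, 3100, 2900]);
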